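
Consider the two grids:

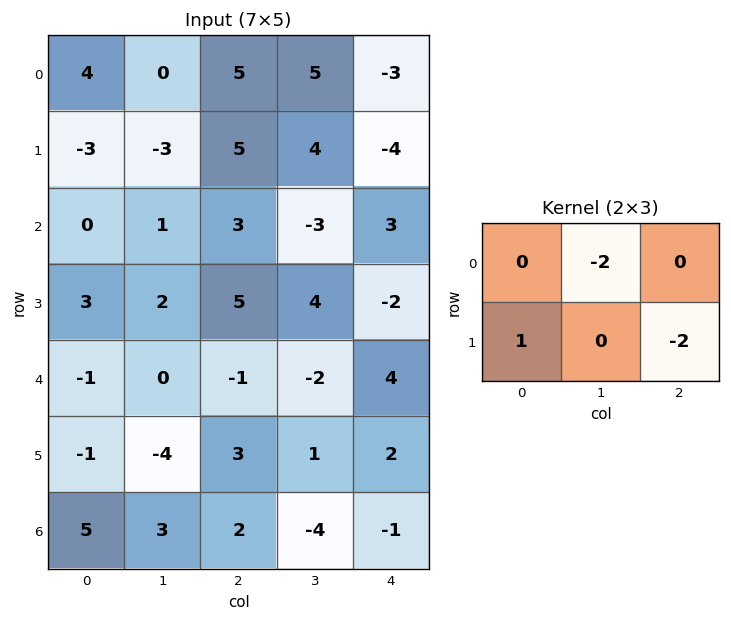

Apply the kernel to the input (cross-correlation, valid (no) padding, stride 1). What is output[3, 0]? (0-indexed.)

-3

The receptive field on the input at this output position is [3 2 5 / -1 0 -1]. Elementwise product with the kernel and sum: 2·-2 + -1·1 + -1·-2.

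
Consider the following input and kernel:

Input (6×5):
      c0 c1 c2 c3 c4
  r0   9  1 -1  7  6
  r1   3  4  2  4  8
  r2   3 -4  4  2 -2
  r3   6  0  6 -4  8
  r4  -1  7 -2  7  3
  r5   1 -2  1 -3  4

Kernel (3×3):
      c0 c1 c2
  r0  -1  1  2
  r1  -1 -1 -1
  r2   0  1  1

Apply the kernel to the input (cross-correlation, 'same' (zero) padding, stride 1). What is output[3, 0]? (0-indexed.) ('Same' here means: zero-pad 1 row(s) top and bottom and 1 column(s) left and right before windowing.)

The receptive field on the zero-padded input at this output position is [0 3 -4 / 0 6 0 / 0 -1 7]. Elementwise product with the kernel and sum: 0·-1 + 3·1 + -4·2 + 0·-1 + 6·-1 + 0·-1 + -1·1 + 7·1.

-5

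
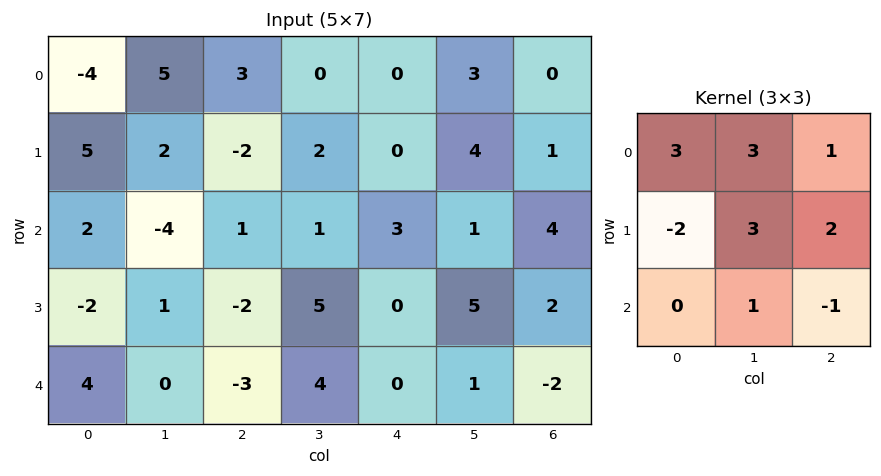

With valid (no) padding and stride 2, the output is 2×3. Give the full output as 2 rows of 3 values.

Output[0,0]: The receptive field on the input at this output position is [-4 5 3 / 5 2 -2 / 2 -4 1]. Elementwise product with the kernel and sum: -4·3 + 5·3 + 3·1 + 5·-2 + 2·3 + -2·2 + -4·1 + 1·-1.

-7 17 20
1 32 38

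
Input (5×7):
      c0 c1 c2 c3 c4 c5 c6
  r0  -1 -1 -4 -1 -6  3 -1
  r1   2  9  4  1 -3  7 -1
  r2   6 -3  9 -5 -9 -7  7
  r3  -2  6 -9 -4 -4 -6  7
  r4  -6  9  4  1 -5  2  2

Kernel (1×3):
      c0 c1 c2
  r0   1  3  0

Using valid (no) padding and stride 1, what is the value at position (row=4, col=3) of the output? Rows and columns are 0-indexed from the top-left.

-14

The receptive field on the input at this output position is [1 -5 2]. Elementwise product with the kernel and sum: 1·1 + -5·3.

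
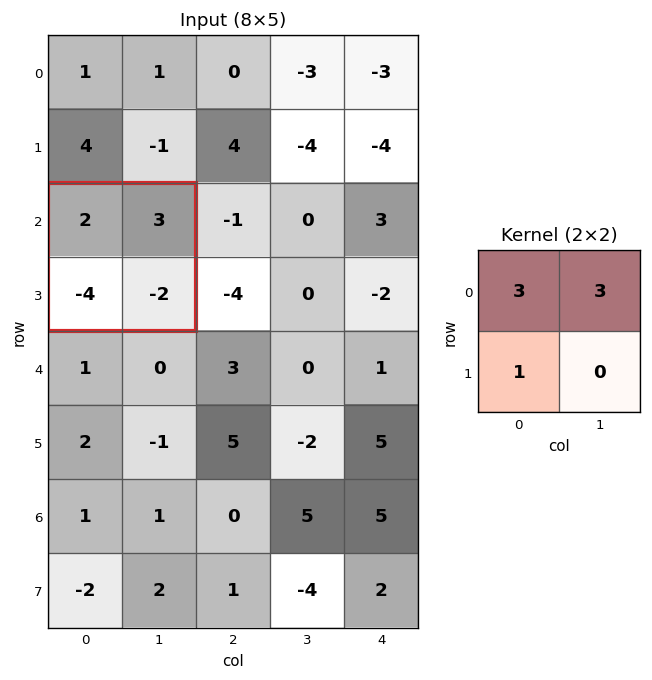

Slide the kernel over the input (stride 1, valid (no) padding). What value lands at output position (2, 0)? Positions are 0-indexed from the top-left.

The receptive field on the input at this output position is [2 3 / -4 -2]. Elementwise product with the kernel and sum: 2·3 + 3·3 + -4·1.

11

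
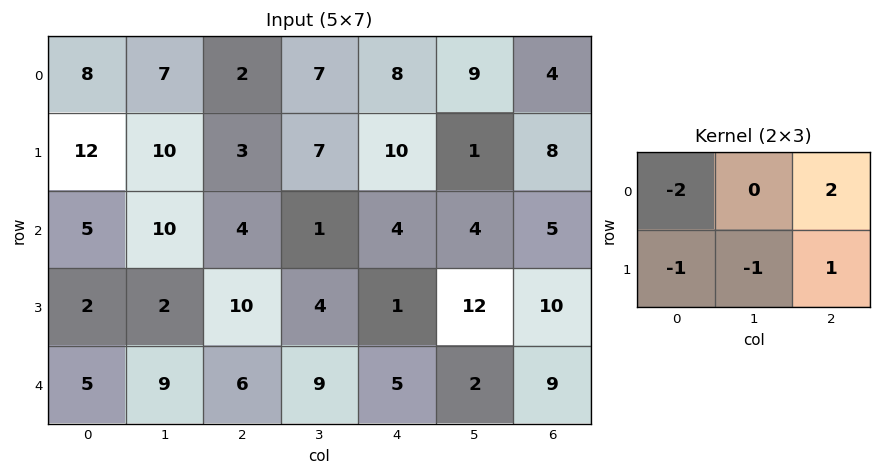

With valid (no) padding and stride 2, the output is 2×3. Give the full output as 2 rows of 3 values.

Output[0,0]: The receptive field on the input at this output position is [8 7 2 / 12 10 3]. Elementwise product with the kernel and sum: 8·-2 + 2·2 + 12·-1 + 10·-1 + 3·1.

-31 12 -11
4 -13 -1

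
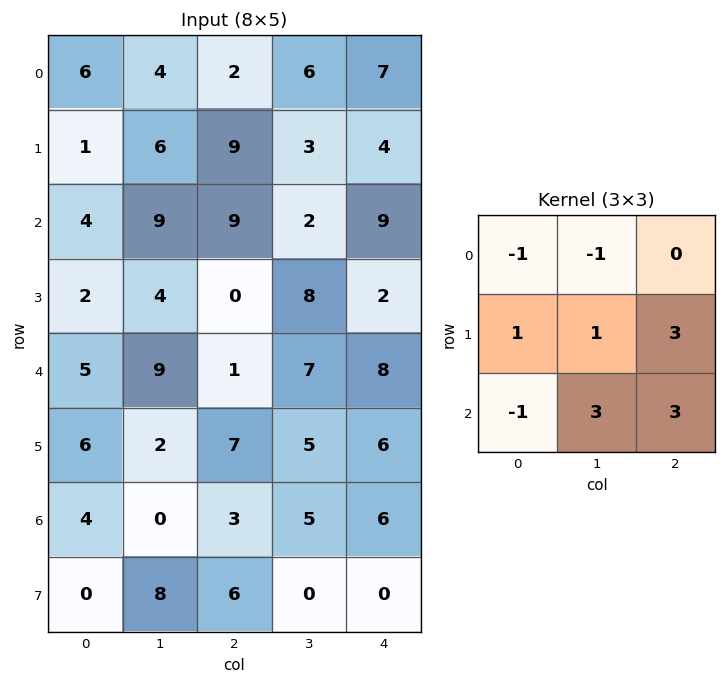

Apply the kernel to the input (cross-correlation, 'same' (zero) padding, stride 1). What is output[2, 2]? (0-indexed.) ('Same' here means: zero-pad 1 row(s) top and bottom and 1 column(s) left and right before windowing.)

The receptive field on the zero-padded input at this output position is [6 9 3 / 9 9 2 / 4 0 8]. Elementwise product with the kernel and sum: 6·-1 + 9·-1 + 9·1 + 9·1 + 2·3 + 4·-1 + 0·3 + 8·3.

29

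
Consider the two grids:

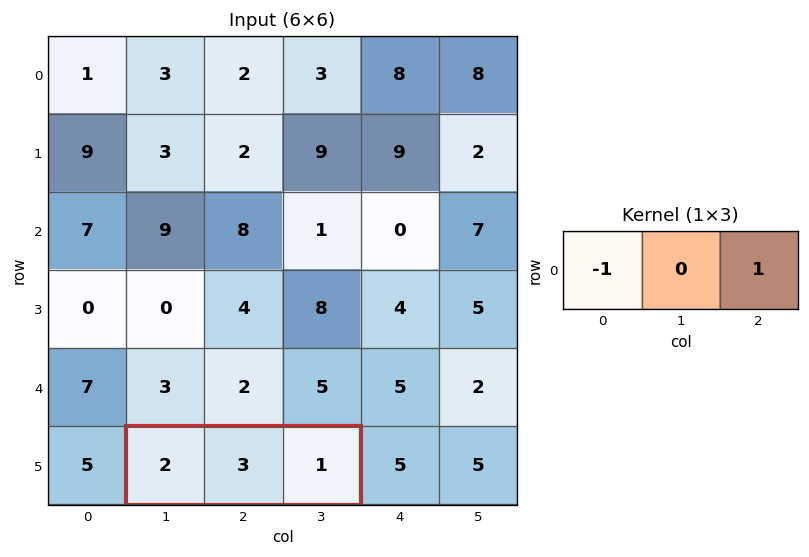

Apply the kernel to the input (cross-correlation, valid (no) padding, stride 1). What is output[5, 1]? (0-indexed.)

-1

The receptive field on the input at this output position is [2 3 1]. Elementwise product with the kernel and sum: 2·-1 + 1·1.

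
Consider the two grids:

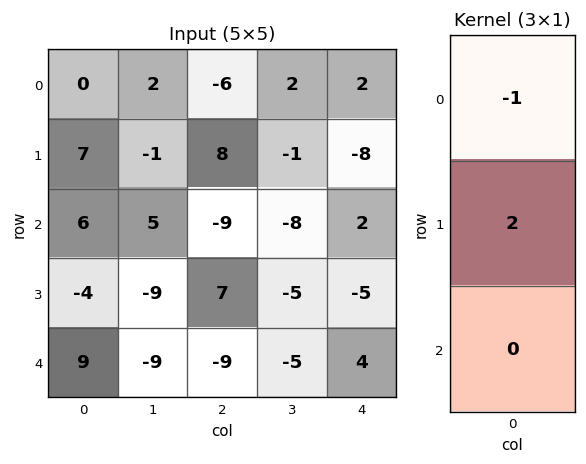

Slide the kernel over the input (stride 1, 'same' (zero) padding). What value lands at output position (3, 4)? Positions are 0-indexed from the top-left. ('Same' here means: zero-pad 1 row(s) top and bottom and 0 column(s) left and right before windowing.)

The receptive field on the zero-padded input at this output position is [2 / -5 / 4]. Elementwise product with the kernel and sum: 2·-1 + -5·2.

-12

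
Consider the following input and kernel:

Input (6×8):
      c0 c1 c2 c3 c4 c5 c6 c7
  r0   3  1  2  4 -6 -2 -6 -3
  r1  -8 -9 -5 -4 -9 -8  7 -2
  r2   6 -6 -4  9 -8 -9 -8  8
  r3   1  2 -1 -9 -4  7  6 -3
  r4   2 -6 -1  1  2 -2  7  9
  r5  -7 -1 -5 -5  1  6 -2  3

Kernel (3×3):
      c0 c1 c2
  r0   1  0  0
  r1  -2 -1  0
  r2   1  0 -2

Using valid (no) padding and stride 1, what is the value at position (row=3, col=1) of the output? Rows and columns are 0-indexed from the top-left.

24

The receptive field on the input at this output position is [2 -1 -9 / -6 -1 1 / -1 -5 -5]. Elementwise product with the kernel and sum: 2·1 + -6·-2 + -1·-1 + -1·1 + -5·-2.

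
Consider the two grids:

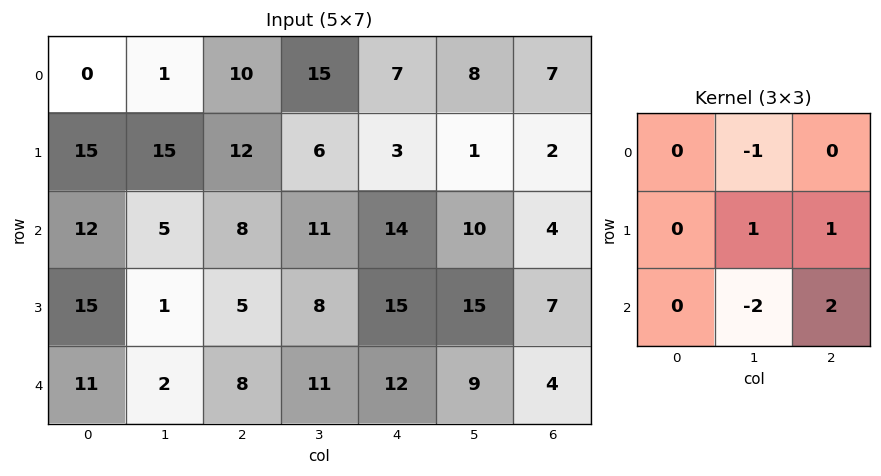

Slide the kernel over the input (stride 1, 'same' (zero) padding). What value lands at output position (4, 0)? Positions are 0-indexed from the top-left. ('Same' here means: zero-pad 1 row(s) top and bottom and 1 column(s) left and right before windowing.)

-2

The receptive field on the zero-padded input at this output position is [0 15 1 / 0 11 2 / 0 0 0]. Elementwise product with the kernel and sum: 15·-1 + 11·1 + 2·1 + 0·-2 + 0·2.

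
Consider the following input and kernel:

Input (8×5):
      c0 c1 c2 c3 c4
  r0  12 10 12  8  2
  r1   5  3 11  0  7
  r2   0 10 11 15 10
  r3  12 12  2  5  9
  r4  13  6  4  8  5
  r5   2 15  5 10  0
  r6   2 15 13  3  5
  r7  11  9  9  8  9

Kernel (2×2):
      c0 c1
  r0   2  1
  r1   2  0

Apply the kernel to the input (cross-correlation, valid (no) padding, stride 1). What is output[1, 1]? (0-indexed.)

37

The receptive field on the input at this output position is [3 11 / 10 11]. Elementwise product with the kernel and sum: 3·2 + 11·1 + 10·2.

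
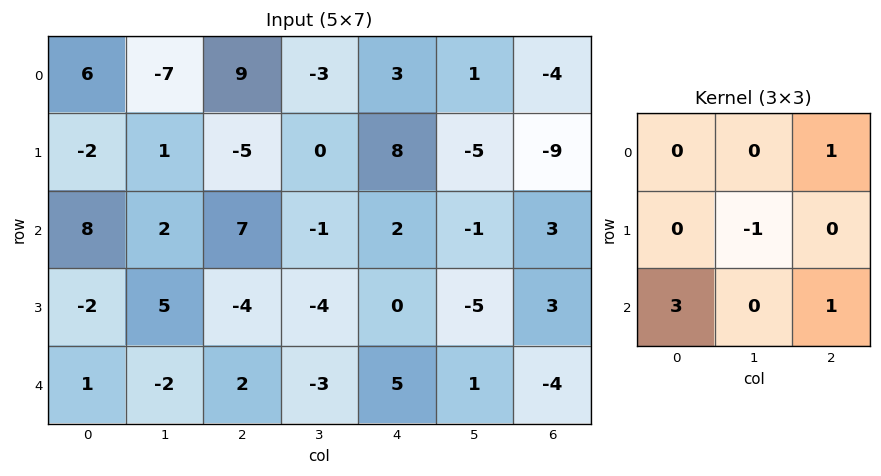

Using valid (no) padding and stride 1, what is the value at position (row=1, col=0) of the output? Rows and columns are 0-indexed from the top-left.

The receptive field on the input at this output position is [-2 1 -5 / 8 2 7 / -2 5 -4]. Elementwise product with the kernel and sum: -5·1 + 2·-1 + -2·3 + -4·1.

-17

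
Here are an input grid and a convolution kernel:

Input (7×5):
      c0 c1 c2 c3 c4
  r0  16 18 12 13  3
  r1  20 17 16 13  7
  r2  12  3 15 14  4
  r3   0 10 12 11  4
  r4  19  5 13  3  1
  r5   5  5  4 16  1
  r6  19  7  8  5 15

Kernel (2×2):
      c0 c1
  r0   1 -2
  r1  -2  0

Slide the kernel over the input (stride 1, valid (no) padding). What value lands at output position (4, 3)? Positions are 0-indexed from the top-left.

-31

The receptive field on the input at this output position is [3 1 / 16 1]. Elementwise product with the kernel and sum: 3·1 + 1·-2 + 16·-2.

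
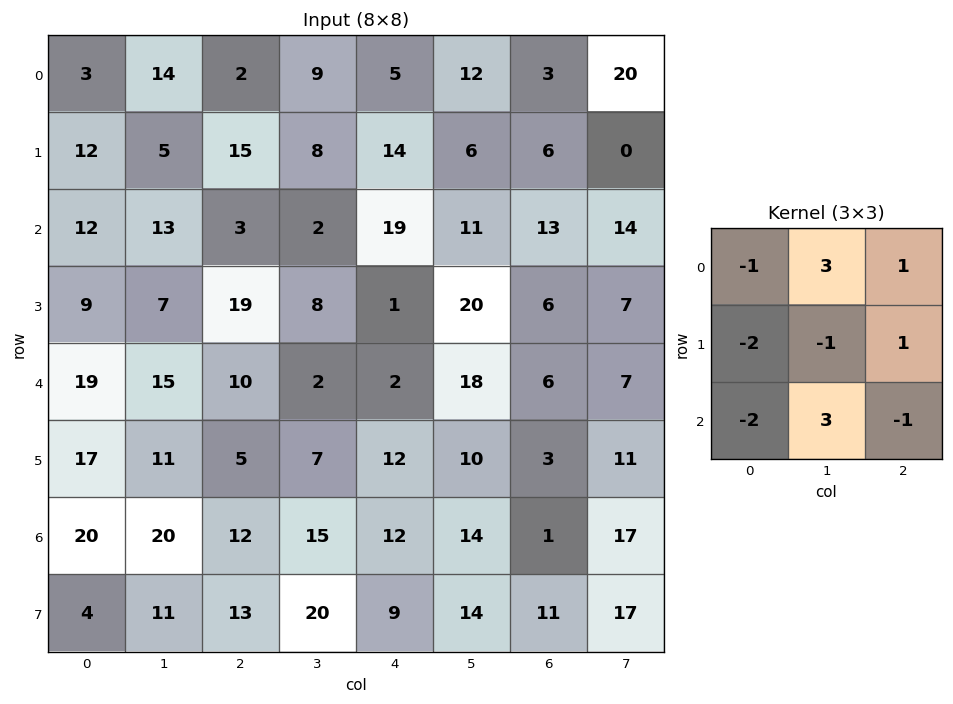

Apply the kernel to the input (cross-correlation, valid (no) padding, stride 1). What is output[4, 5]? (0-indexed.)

The receptive field on the input at this output position is [18 6 7 / 10 3 11 / 14 1 17]. Elementwise product with the kernel and sum: 18·-1 + 6·3 + 7·1 + 10·-2 + 3·-1 + 11·1 + 14·-2 + 1·3 + 17·-1.

-47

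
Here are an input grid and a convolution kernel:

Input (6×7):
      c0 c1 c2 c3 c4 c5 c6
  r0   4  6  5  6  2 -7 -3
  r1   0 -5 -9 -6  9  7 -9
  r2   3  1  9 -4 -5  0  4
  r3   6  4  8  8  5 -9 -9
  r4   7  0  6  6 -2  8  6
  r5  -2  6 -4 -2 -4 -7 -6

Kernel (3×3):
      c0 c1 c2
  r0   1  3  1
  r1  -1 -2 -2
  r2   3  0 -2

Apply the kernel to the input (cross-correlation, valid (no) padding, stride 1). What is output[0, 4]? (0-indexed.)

The receptive field on the input at this output position is [2 -7 -3 / 9 7 -9 / -5 0 4]. Elementwise product with the kernel and sum: 2·1 + -7·3 + -3·1 + 9·-1 + 7·-2 + -9·-2 + -5·3 + 4·-2.

-50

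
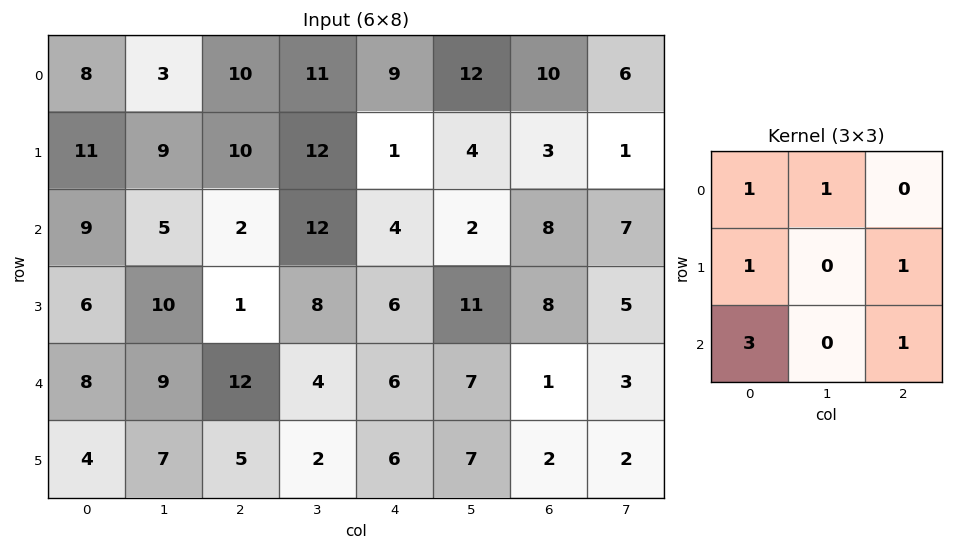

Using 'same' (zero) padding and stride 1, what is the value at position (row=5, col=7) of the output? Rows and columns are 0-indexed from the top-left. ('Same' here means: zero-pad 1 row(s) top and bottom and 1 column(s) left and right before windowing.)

6

The receptive field on the zero-padded input at this output position is [1 3 0 / 2 2 0 / 0 0 0]. Elementwise product with the kernel and sum: 1·1 + 3·1 + 2·1 + 0·1 + 0·3 + 0·1.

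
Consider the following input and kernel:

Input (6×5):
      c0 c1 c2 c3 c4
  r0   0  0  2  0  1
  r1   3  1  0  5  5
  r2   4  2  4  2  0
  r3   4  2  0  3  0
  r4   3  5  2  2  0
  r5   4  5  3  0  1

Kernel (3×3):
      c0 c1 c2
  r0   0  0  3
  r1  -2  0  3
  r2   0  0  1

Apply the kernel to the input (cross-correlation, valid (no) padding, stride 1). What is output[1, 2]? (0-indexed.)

7

The receptive field on the input at this output position is [0 5 5 / 4 2 0 / 0 3 0]. Elementwise product with the kernel and sum: 5·3 + 4·-2 + 0·3 + 0·1.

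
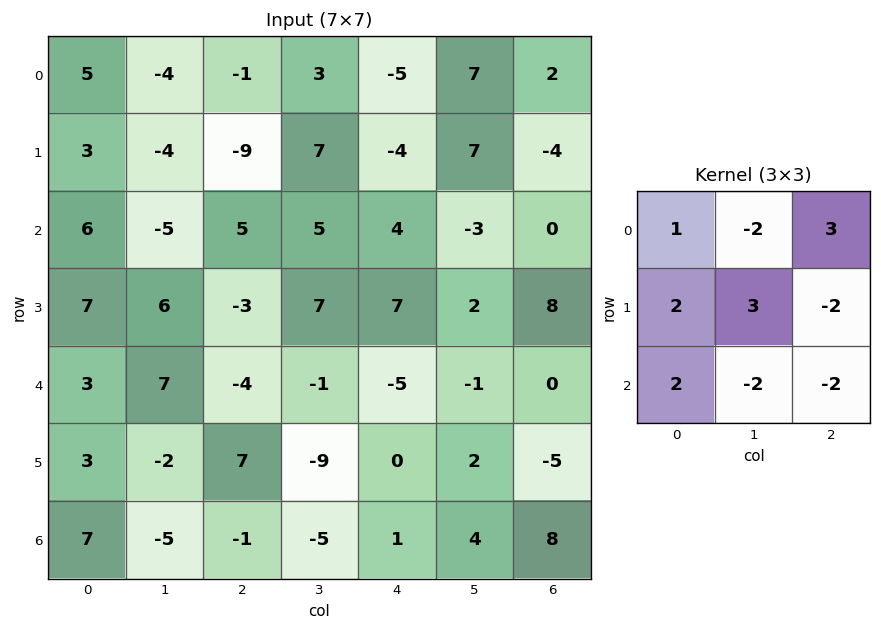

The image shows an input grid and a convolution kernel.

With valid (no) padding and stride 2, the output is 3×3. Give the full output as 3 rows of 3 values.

Output[0,0]: The receptive field on the input at this output position is [5 -4 -1 / 3 -4 -9 / 6 -5 5]. Elementwise product with the kernel and sum: 5·1 + -4·-2 + -1·3 + 3·2 + -4·3 + -9·-2 + 6·2 + -5·-2 + 5·-2.

34 -19 22
69 12 6
-11 -24 -9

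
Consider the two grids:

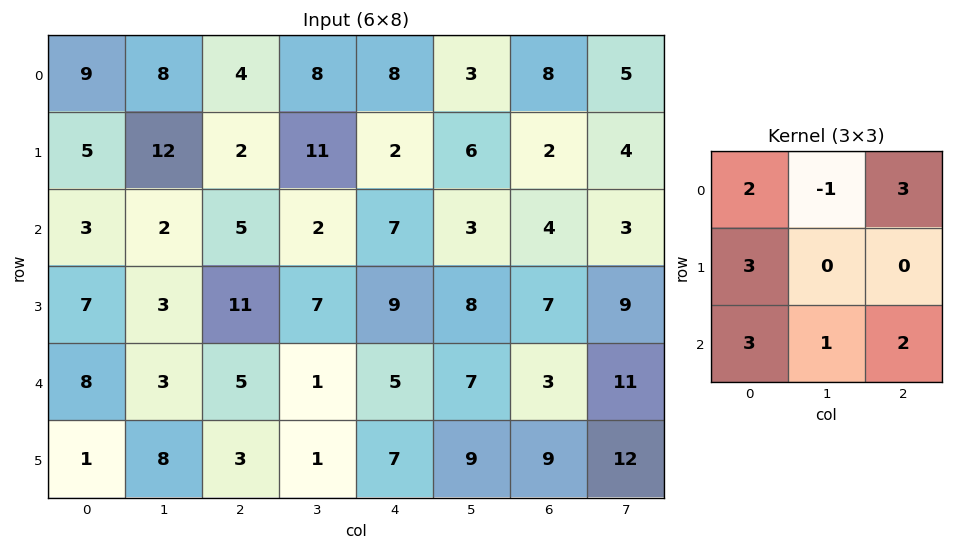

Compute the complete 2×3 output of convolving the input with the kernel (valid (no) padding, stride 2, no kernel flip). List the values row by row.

Output[0,0]: The receptive field on the input at this output position is [9 8 4 / 5 12 2 / 3 2 5]. Elementwise product with the kernel and sum: 9·2 + 8·-1 + 4·3 + 5·3 + 3·3 + 2·1 + 5·2.
Output[0,1]: The receptive field on the input at this output position is [4 8 8 / 2 11 2 / 5 2 7]. Elementwise product with the kernel and sum: 4·2 + 8·-1 + 8·3 + 2·3 + 5·3 + 2·1 + 7·2.

58 61 75
77 88 78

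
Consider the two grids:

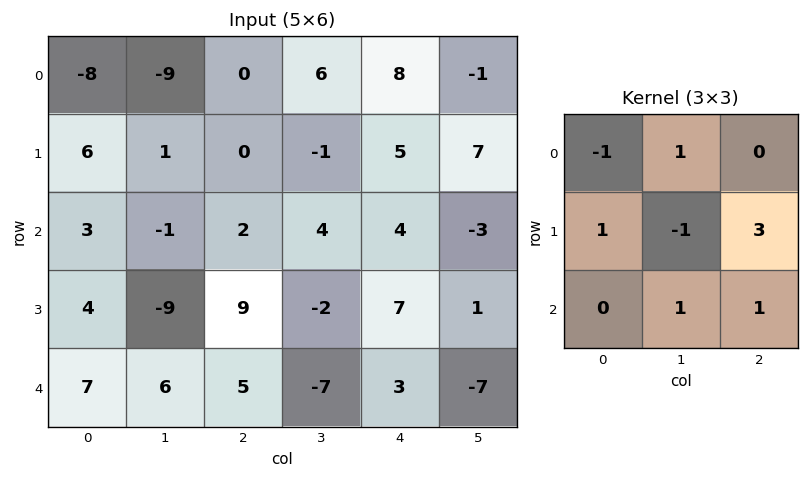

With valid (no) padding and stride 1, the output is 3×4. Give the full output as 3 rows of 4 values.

5 13 30 18
5 15 14 5
47 -23 30 -10

Output[0,0]: The receptive field on the input at this output position is [-8 -9 0 / 6 1 0 / 3 -1 2]. Elementwise product with the kernel and sum: -8·-1 + -9·1 + 6·1 + 1·-1 + 0·3 + -1·1 + 2·1.
Output[0,1]: The receptive field on the input at this output position is [-9 0 6 / 1 0 -1 / -1 2 4]. Elementwise product with the kernel and sum: -9·-1 + 0·1 + 1·1 + 0·-1 + -1·3 + 2·1 + 4·1.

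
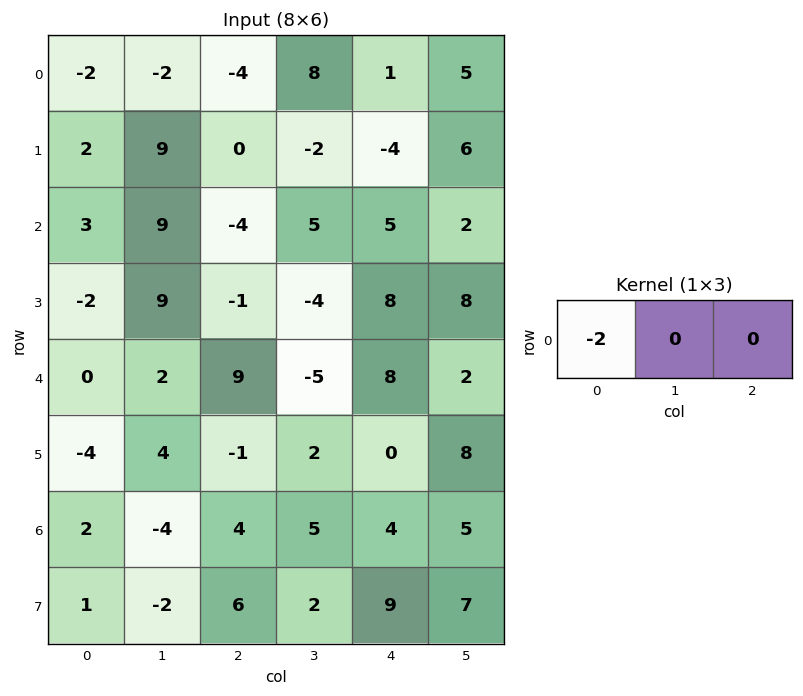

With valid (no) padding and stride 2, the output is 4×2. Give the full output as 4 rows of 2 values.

Output[0,0]: The receptive field on the input at this output position is [-2 -2 -4]. Elementwise product with the kernel and sum: -2·-2.
Output[0,1]: The receptive field on the input at this output position is [-4 8 1]. Elementwise product with the kernel and sum: -4·-2.

4 8
-6 8
0 -18
-4 -8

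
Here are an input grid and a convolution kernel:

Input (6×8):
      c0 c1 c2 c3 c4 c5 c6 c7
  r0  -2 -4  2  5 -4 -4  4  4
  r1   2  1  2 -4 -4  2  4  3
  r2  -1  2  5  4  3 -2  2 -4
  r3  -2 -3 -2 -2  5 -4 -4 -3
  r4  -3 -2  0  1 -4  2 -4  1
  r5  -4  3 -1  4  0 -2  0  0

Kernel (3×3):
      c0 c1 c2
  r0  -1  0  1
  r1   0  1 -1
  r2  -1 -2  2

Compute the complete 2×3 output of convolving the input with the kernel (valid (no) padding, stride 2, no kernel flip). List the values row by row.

10 -13 11
12 -19 -9

Output[0,0]: The receptive field on the input at this output position is [-2 -4 2 / 2 1 2 / -1 2 5]. Elementwise product with the kernel and sum: -2·-1 + 2·1 + 1·1 + 2·-1 + -1·-1 + 2·-2 + 5·2.
Output[0,1]: The receptive field on the input at this output position is [2 5 -4 / 2 -4 -4 / 5 4 3]. Elementwise product with the kernel and sum: 2·-1 + -4·1 + -4·1 + -4·-1 + 5·-1 + 4·-2 + 3·2.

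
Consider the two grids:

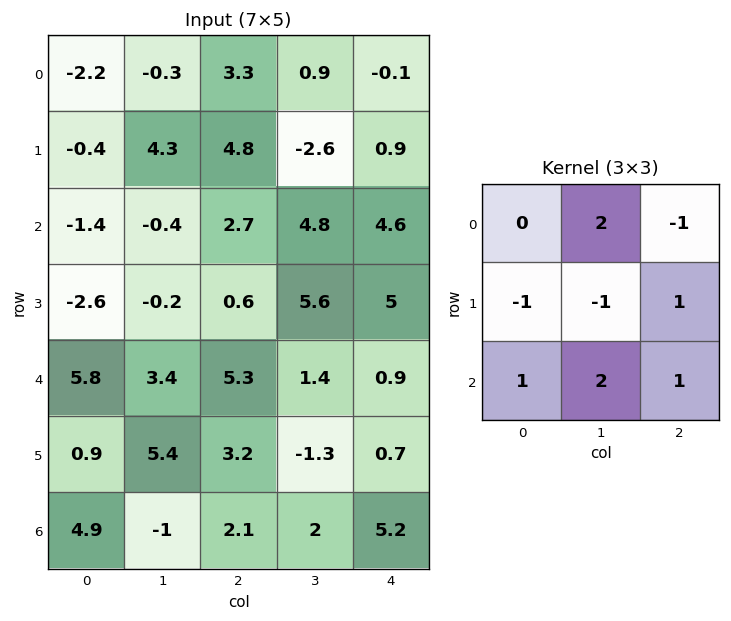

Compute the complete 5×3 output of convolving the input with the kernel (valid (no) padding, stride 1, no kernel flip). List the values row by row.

-2.5 3.8 17.5
5.9 21.3 7.8
17.8 21.2 12.8
10 -1.2 1.7
3.4 4.5 12

Output[0,0]: The receptive field on the input at this output position is [-2.2 -0.3 3.3 / -0.4 4.3 4.8 / -1.4 -0.4 2.7]. Elementwise product with the kernel and sum: -0.3·2 + 3.3·-1 + -0.4·-1 + 4.3·-1 + 4.8·1 + -1.4·1 + -0.4·2 + 2.7·1.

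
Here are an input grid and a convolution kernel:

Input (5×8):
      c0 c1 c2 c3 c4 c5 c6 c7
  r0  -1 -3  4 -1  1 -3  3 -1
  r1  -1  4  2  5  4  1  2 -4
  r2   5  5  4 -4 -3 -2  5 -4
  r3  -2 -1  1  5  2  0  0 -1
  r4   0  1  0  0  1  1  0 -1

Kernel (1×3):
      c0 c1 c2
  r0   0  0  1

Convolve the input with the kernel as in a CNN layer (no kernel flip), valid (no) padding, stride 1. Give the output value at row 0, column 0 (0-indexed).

4

The receptive field on the input at this output position is [-1 -3 4]. Elementwise product with the kernel and sum: 4·1.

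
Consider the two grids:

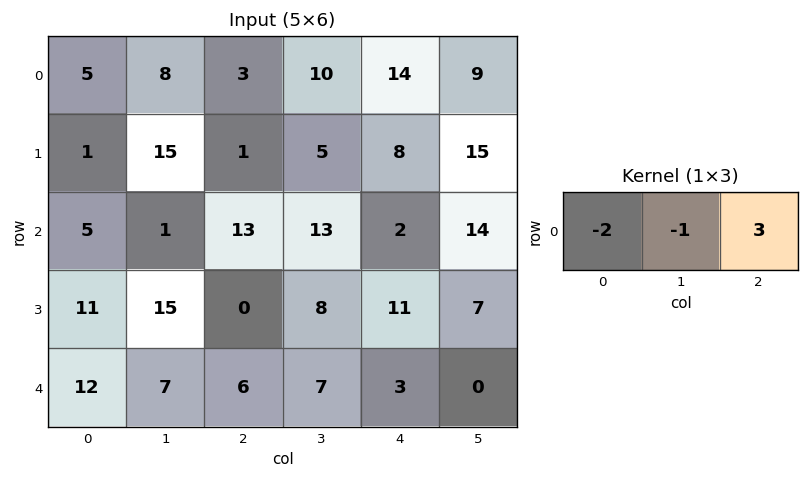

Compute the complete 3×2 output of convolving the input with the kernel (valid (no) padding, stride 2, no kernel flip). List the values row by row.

-9 26
28 -33
-13 -10

Output[0,0]: The receptive field on the input at this output position is [5 8 3]. Elementwise product with the kernel and sum: 5·-2 + 8·-1 + 3·3.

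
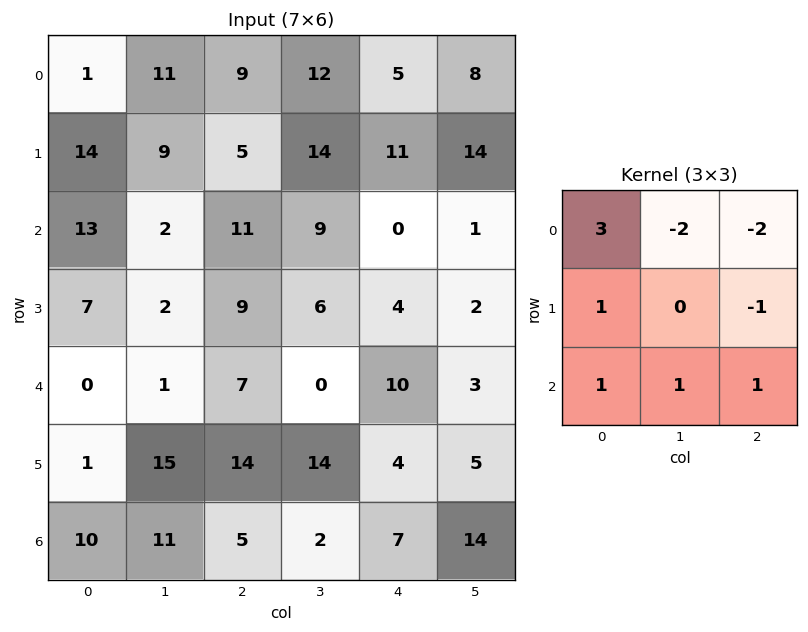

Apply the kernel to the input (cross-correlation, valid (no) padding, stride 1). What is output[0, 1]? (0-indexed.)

8

The receptive field on the input at this output position is [11 9 12 / 9 5 14 / 2 11 9]. Elementwise product with the kernel and sum: 11·3 + 9·-2 + 12·-2 + 9·1 + 14·-1 + 2·1 + 11·1 + 9·1.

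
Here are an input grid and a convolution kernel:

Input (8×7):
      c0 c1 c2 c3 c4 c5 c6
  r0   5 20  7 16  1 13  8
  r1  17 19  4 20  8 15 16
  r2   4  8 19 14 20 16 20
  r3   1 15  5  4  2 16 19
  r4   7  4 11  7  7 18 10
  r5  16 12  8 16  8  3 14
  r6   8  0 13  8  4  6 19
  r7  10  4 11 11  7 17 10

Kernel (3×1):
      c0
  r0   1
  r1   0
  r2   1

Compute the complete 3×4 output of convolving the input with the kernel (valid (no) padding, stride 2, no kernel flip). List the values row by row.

Output[0,0]: The receptive field on the input at this output position is [5 / 17 / 4]. Elementwise product with the kernel and sum: 5·1 + 4·1.

9 26 21 28
11 30 27 30
15 24 11 29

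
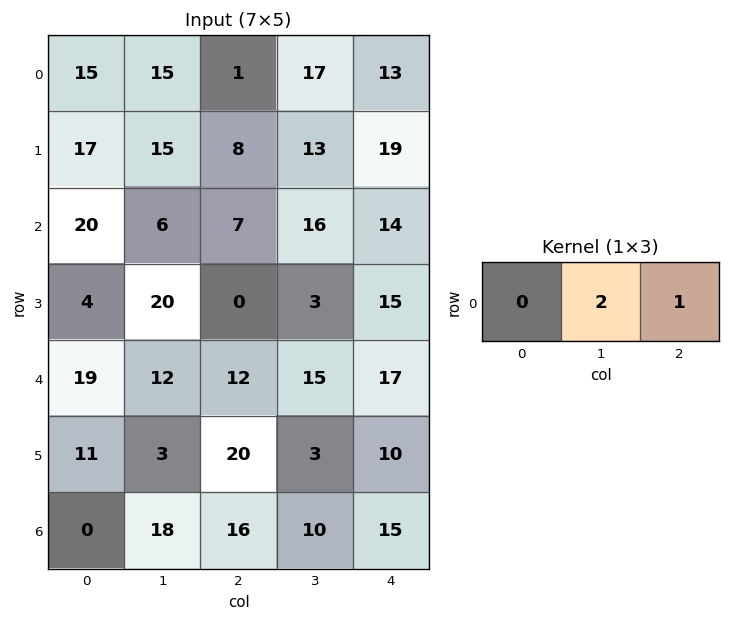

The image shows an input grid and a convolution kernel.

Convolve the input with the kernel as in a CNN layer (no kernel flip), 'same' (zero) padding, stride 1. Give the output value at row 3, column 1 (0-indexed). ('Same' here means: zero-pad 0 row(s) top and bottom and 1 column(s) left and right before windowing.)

40

The receptive field on the zero-padded input at this output position is [4 20 0]. Elementwise product with the kernel and sum: 20·2 + 0·1.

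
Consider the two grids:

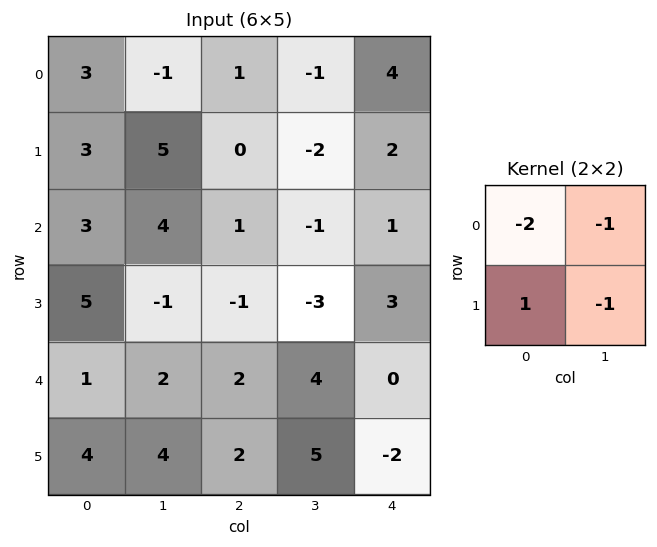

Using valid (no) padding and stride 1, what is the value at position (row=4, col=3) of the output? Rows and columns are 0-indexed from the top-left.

The receptive field on the input at this output position is [4 0 / 5 -2]. Elementwise product with the kernel and sum: 4·-2 + 0·-1 + 5·1 + -2·-1.

-1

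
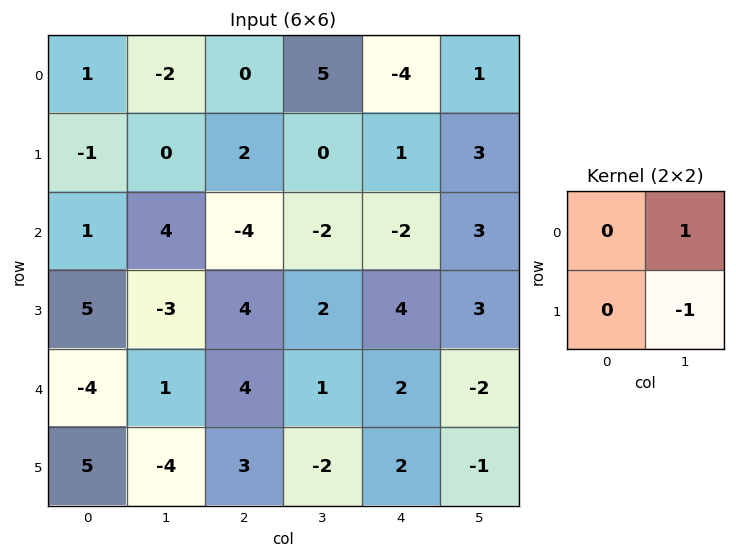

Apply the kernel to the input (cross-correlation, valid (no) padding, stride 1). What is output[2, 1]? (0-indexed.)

The receptive field on the input at this output position is [4 -4 / -3 4]. Elementwise product with the kernel and sum: -4·1 + 4·-1.

-8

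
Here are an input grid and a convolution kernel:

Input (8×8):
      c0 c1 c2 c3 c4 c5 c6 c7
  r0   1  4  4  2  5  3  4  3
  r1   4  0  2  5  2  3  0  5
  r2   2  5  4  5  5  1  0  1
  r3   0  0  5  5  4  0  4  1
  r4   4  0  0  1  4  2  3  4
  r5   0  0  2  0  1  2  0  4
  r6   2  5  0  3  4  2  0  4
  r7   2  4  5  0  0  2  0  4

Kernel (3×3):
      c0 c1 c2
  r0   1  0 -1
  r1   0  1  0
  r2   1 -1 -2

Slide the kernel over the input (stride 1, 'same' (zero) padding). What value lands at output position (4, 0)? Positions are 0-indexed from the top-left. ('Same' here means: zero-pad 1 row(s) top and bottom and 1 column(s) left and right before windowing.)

4

The receptive field on the zero-padded input at this output position is [0 0 0 / 0 4 0 / 0 0 0]. Elementwise product with the kernel and sum: 0·1 + 0·-1 + 4·1 + 0·1 + 0·-1 + 0·-2.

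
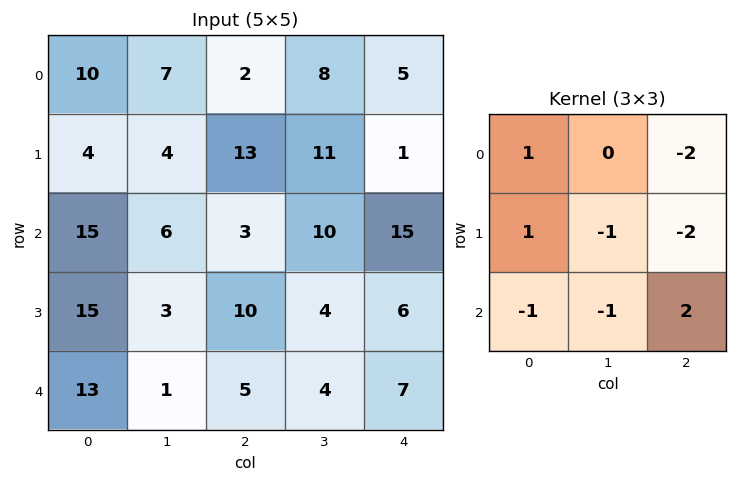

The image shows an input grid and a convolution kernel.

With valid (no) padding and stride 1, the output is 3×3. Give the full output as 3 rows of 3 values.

Output[0,0]: The receptive field on the input at this output position is [10 7 2 / 4 4 13 / 15 6 3]. Elementwise product with the kernel and sum: 10·1 + 2·-2 + 4·1 + 4·-1 + 13·-2 + 15·-1 + 6·-1 + 3·2.

-35 -29 9
-17 -40 -28
-3 -27 -28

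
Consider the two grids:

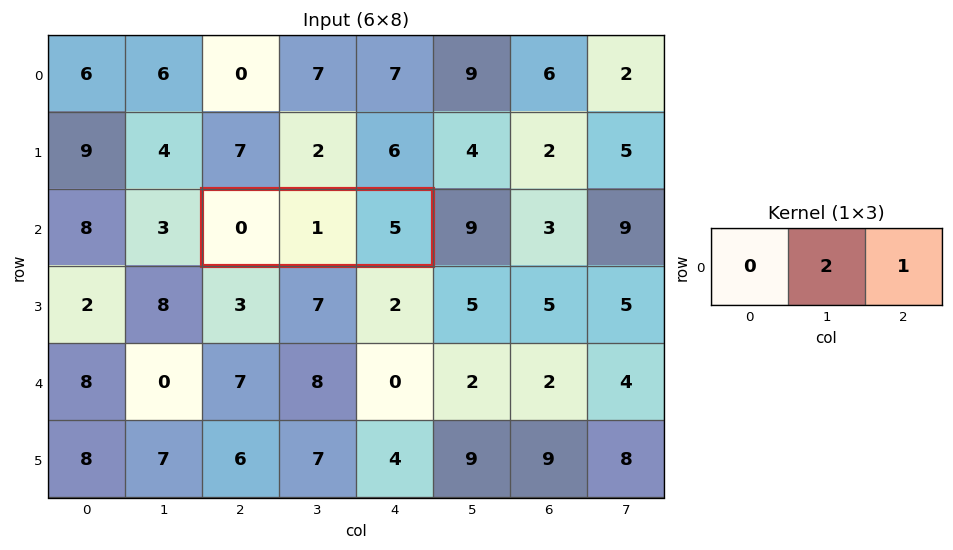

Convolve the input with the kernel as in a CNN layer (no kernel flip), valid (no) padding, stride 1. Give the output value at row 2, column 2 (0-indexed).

The receptive field on the input at this output position is [0 1 5]. Elementwise product with the kernel and sum: 1·2 + 5·1.

7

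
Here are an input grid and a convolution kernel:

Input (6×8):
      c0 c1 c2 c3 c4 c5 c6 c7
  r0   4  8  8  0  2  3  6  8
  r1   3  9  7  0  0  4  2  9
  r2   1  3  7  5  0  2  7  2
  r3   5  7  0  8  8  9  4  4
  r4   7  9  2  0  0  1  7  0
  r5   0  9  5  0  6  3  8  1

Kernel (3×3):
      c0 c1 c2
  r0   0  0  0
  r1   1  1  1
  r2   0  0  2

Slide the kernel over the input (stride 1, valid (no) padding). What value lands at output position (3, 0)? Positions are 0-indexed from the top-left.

28

The receptive field on the input at this output position is [5 7 0 / 7 9 2 / 0 9 5]. Elementwise product with the kernel and sum: 7·1 + 9·1 + 2·1 + 5·2.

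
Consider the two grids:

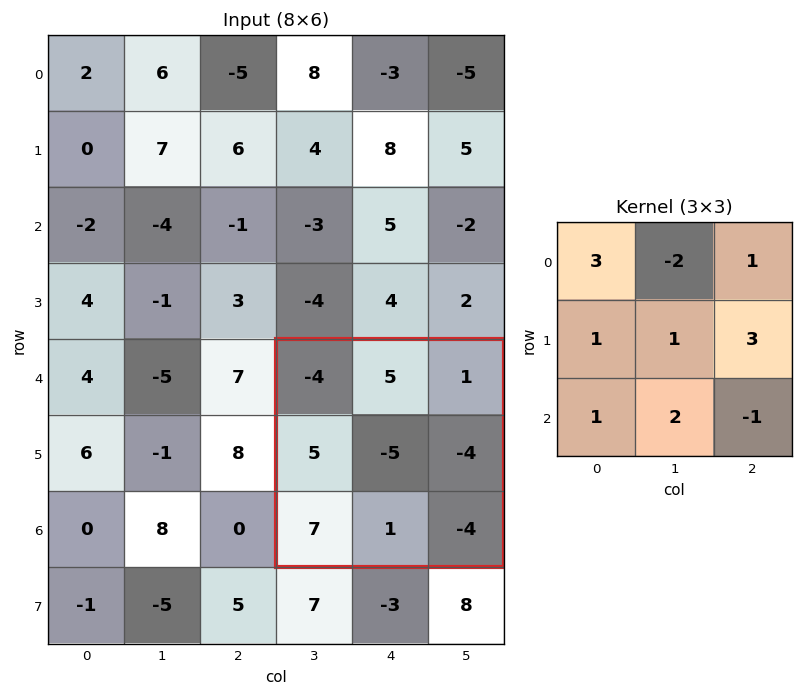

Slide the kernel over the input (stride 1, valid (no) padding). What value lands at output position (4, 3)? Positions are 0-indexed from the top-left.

The receptive field on the input at this output position is [-4 5 1 / 5 -5 -4 / 7 1 -4]. Elementwise product with the kernel and sum: -4·3 + 5·-2 + 1·1 + 5·1 + -5·1 + -4·3 + 7·1 + 1·2 + -4·-1.

-20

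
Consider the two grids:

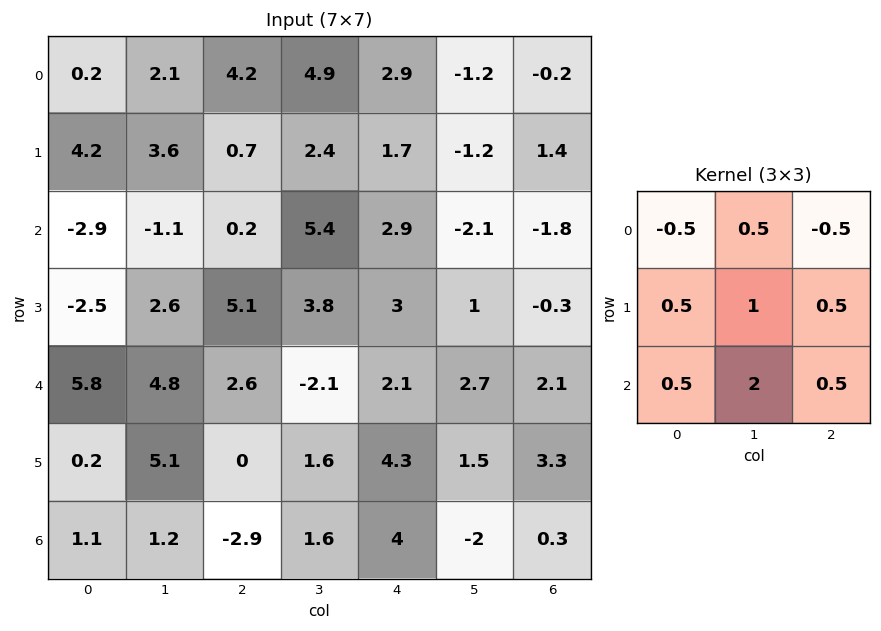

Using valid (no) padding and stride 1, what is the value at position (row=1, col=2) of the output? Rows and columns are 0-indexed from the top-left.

18.6

The receptive field on the input at this output position is [0.7 2.4 1.7 / 0.2 5.4 2.9 / 5.1 3.8 3]. Elementwise product with the kernel and sum: 0.7·-0.5 + 2.4·0.5 + 1.7·-0.5 + 0.2·0.5 + 5.4·1 + 2.9·0.5 + 5.1·0.5 + 3.8·2 + 3·0.5.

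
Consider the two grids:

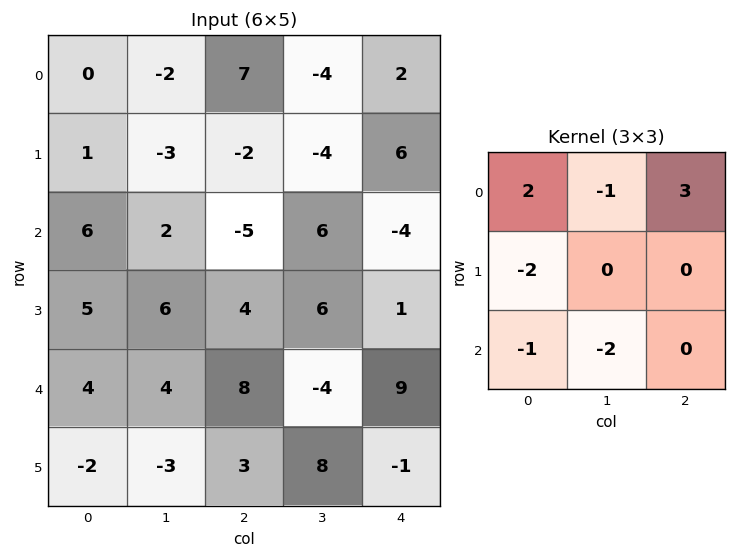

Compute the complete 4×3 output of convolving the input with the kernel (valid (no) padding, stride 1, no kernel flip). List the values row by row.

11 -9 21
-30 -34 12
-27 -5 -36
16 15 -30

Output[0,0]: The receptive field on the input at this output position is [0 -2 7 / 1 -3 -2 / 6 2 -5]. Elementwise product with the kernel and sum: 0·2 + -2·-1 + 7·3 + 1·-2 + 6·-1 + 2·-2.
Output[0,1]: The receptive field on the input at this output position is [-2 7 -4 / -3 -2 -4 / 2 -5 6]. Elementwise product with the kernel and sum: -2·2 + 7·-1 + -4·3 + -3·-2 + 2·-1 + -5·-2.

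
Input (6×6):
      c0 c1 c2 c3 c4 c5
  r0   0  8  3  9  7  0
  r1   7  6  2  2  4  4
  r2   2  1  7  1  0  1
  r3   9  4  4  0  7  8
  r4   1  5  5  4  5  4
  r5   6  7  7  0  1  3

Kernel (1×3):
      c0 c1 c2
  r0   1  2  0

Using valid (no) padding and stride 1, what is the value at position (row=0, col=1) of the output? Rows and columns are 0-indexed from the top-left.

The receptive field on the input at this output position is [8 3 9]. Elementwise product with the kernel and sum: 8·1 + 3·2.

14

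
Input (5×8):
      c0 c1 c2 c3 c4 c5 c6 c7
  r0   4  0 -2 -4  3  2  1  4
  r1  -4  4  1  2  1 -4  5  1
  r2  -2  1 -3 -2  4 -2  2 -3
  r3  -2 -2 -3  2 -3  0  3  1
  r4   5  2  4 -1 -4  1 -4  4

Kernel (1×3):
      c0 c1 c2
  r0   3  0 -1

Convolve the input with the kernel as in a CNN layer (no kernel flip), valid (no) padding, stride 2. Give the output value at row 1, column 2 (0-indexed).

10

The receptive field on the input at this output position is [4 -2 2]. Elementwise product with the kernel and sum: 4·3 + 2·-1.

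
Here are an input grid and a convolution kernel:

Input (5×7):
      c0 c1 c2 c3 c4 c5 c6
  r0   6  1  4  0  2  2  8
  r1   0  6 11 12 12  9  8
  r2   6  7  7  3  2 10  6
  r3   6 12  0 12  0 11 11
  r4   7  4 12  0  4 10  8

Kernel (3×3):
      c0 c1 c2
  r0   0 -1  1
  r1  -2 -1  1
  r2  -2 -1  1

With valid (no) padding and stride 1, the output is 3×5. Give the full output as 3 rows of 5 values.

-4 -33 -35 -25 -27
-31 -29 -27 -14 -9
-30 -36 -33 1 -14

Output[0,0]: The receptive field on the input at this output position is [6 1 4 / 0 6 11 / 6 7 7]. Elementwise product with the kernel and sum: 1·-1 + 4·1 + 0·-2 + 6·-1 + 11·1 + 6·-2 + 7·-1 + 7·1.
Output[0,1]: The receptive field on the input at this output position is [1 4 0 / 6 11 12 / 7 7 3]. Elementwise product with the kernel and sum: 4·-1 + 0·1 + 6·-2 + 11·-1 + 12·1 + 7·-2 + 7·-1 + 3·1.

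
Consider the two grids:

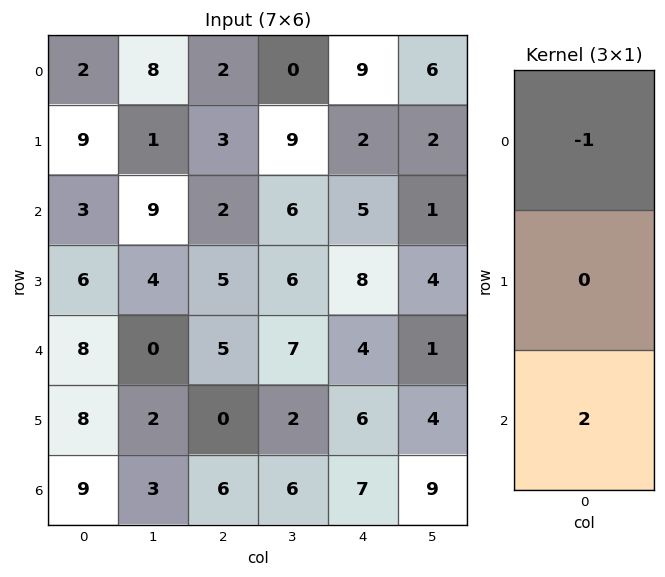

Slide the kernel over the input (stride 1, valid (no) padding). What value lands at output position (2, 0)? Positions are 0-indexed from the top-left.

The receptive field on the input at this output position is [3 / 6 / 8]. Elementwise product with the kernel and sum: 3·-1 + 8·2.

13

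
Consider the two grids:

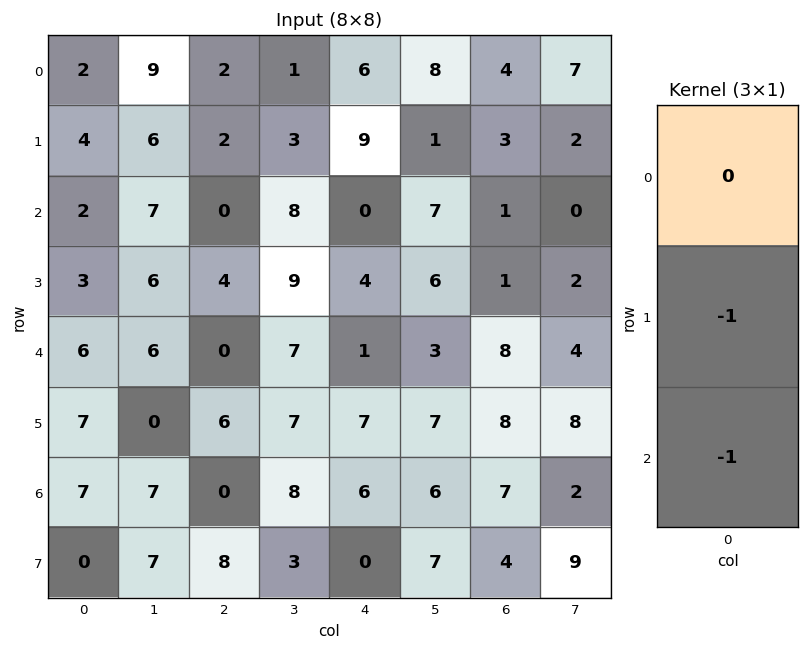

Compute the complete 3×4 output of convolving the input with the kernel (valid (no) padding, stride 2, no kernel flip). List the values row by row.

Output[0,0]: The receptive field on the input at this output position is [2 / 4 / 2]. Elementwise product with the kernel and sum: 4·-1 + 2·-1.

-6 -2 -9 -4
-9 -4 -5 -9
-14 -6 -13 -15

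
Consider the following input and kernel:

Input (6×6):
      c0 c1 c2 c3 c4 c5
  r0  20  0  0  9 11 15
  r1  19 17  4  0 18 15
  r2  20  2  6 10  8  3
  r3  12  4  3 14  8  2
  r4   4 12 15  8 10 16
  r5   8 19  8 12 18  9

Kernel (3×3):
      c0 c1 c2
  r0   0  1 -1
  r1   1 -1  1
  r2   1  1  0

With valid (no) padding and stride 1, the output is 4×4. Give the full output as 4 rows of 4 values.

Output[0,0]: The receptive field on the input at this output position is [20 0 0 / 19 17 4 / 20 2 6]. Elementwise product with the kernel and sum: 0·1 + 0·-1 + 19·1 + 17·-1 + 4·1 + 20·1 + 2·1.

28 12 36 11
53 17 3 30
23 38 22 31
35 21 43 50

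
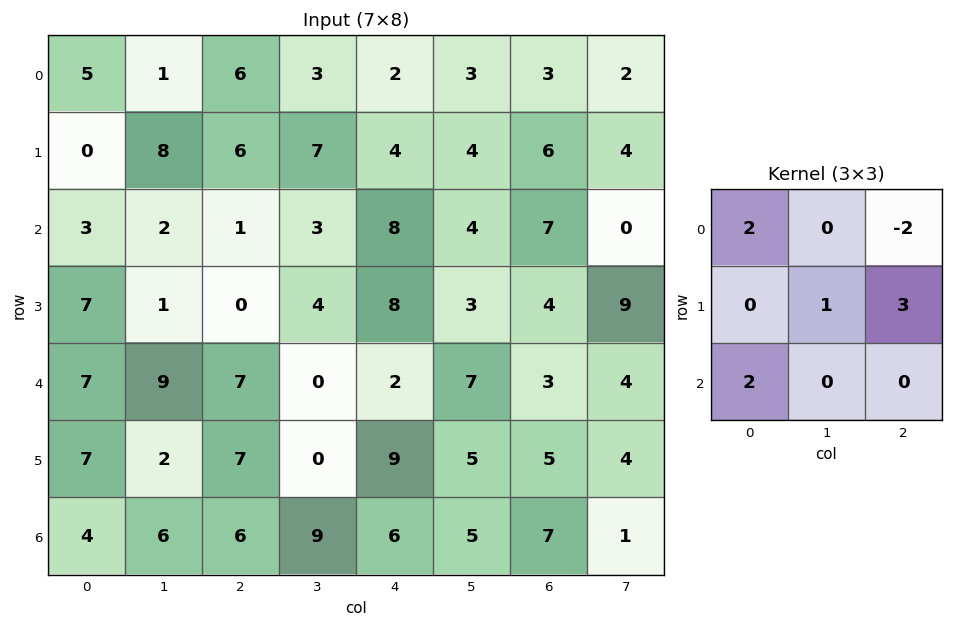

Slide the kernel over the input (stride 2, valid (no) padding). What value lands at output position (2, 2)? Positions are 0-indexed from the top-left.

30

The receptive field on the input at this output position is [2 7 3 / 9 5 5 / 6 5 7]. Elementwise product with the kernel and sum: 2·2 + 3·-2 + 5·1 + 5·3 + 6·2.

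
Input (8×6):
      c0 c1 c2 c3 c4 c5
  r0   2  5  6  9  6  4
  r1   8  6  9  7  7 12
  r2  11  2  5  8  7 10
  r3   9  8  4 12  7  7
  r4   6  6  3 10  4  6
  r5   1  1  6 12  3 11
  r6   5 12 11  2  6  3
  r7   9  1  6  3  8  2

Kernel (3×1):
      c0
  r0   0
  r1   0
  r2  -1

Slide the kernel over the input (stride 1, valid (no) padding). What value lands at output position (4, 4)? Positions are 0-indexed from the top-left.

The receptive field on the input at this output position is [4 / 3 / 6]. Elementwise product with the kernel and sum: 6·-1.

-6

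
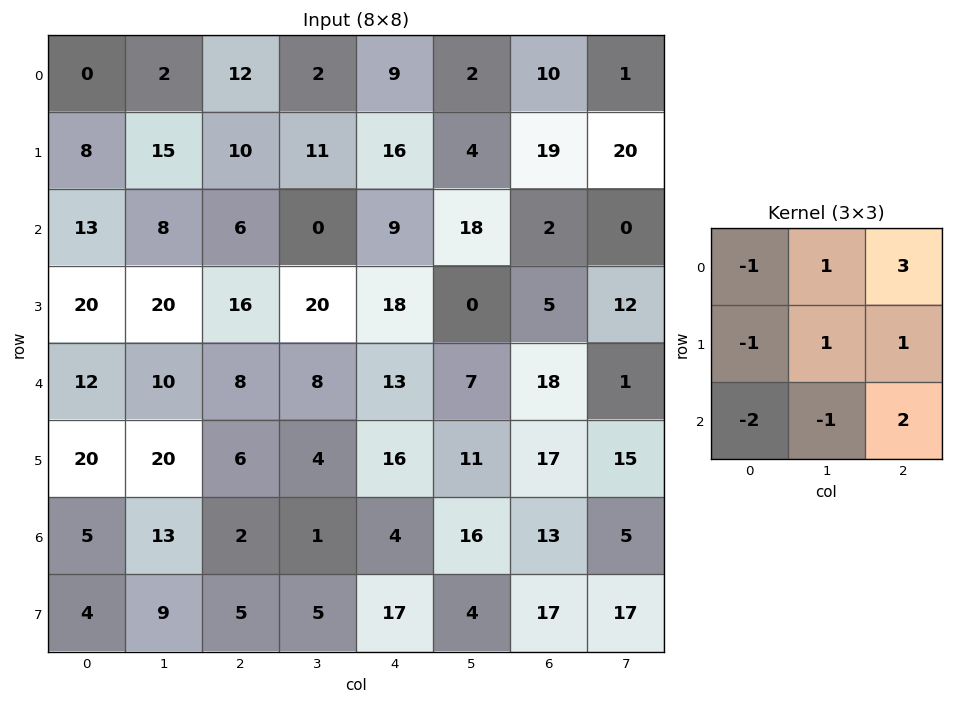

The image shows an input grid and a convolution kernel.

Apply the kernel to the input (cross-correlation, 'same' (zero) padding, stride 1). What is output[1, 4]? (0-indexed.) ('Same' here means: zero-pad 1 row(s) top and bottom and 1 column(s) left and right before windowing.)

49

The receptive field on the zero-padded input at this output position is [2 9 2 / 11 16 4 / 0 9 18]. Elementwise product with the kernel and sum: 2·-1 + 9·1 + 2·3 + 11·-1 + 16·1 + 4·1 + 0·-2 + 9·-1 + 18·2.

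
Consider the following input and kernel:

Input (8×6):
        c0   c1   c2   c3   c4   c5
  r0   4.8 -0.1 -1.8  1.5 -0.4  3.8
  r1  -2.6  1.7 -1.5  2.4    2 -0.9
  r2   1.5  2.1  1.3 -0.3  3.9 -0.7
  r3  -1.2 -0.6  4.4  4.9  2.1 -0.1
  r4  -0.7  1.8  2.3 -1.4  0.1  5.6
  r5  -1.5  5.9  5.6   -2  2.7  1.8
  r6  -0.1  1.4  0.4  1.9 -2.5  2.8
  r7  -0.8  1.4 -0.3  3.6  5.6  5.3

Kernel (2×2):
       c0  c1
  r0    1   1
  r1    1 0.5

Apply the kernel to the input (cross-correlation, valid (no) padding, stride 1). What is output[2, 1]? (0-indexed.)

The receptive field on the input at this output position is [2.1 1.3 / -0.6 4.4]. Elementwise product with the kernel and sum: 2.1·1 + 1.3·1 + -0.6·1 + 4.4·0.5.

5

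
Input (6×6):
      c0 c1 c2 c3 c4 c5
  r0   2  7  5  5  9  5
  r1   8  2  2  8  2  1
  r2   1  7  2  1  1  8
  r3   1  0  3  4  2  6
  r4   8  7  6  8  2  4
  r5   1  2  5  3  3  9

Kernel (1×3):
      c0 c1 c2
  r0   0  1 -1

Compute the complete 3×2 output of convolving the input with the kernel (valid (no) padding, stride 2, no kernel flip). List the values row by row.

Output[0,0]: The receptive field on the input at this output position is [2 7 5]. Elementwise product with the kernel and sum: 7·1 + 5·-1.
Output[0,1]: The receptive field on the input at this output position is [5 5 9]. Elementwise product with the kernel and sum: 5·1 + 9·-1.

2 -4
5 0
1 6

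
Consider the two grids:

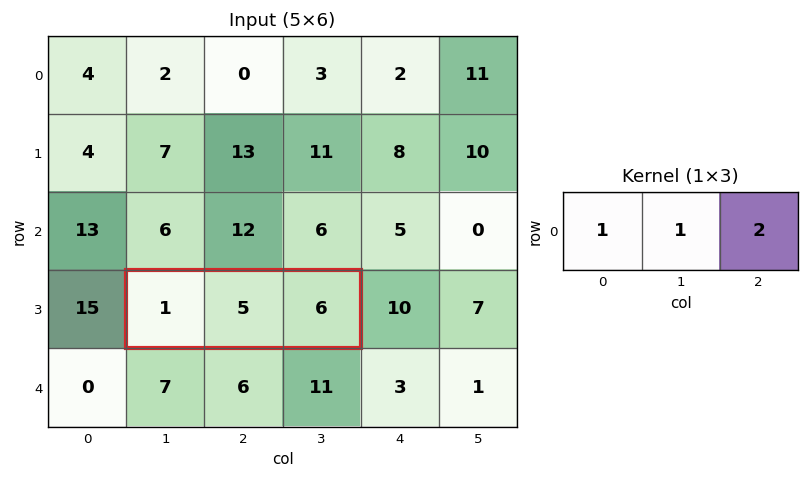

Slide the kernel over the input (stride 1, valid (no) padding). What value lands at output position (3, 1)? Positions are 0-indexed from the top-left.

The receptive field on the input at this output position is [1 5 6]. Elementwise product with the kernel and sum: 1·1 + 5·1 + 6·2.

18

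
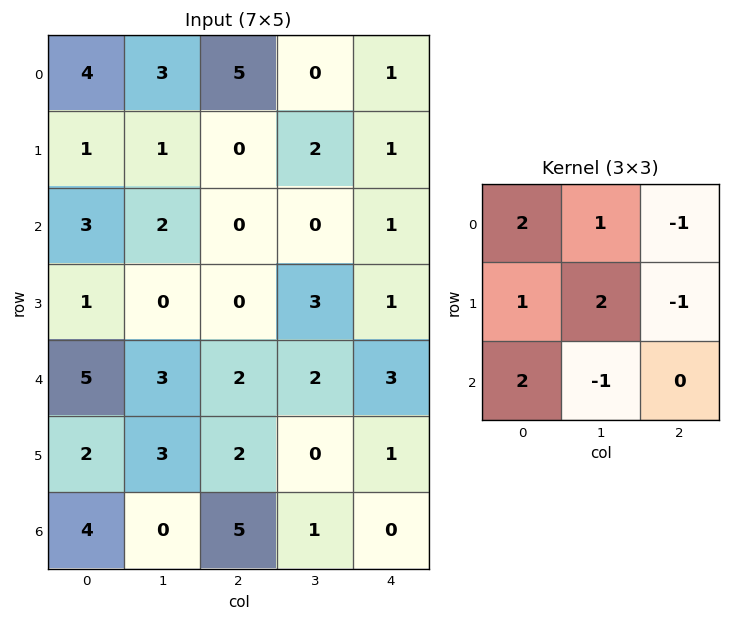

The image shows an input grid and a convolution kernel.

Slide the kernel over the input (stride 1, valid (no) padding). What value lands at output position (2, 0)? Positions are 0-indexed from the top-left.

The receptive field on the input at this output position is [3 2 0 / 1 0 0 / 5 3 2]. Elementwise product with the kernel and sum: 3·2 + 2·1 + 0·-1 + 1·1 + 0·2 + 0·-1 + 5·2 + 3·-1.

16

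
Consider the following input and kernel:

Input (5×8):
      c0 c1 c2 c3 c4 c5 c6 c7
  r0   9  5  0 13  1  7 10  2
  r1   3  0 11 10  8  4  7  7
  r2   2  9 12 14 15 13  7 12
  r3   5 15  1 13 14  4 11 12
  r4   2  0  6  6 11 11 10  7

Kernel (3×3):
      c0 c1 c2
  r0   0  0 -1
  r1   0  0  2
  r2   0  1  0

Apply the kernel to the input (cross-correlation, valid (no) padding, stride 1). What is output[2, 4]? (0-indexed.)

26

The receptive field on the input at this output position is [15 13 7 / 14 4 11 / 11 11 10]. Elementwise product with the kernel and sum: 7·-1 + 11·2 + 11·1.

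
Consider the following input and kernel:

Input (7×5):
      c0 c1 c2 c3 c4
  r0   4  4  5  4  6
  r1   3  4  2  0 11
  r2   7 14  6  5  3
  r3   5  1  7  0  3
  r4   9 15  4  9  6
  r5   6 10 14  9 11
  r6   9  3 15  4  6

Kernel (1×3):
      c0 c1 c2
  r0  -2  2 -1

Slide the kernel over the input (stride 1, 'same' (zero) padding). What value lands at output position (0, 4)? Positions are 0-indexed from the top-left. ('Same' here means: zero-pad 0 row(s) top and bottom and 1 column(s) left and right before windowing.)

The receptive field on the zero-padded input at this output position is [4 6 0]. Elementwise product with the kernel and sum: 4·-2 + 6·2 + 0·-1.

4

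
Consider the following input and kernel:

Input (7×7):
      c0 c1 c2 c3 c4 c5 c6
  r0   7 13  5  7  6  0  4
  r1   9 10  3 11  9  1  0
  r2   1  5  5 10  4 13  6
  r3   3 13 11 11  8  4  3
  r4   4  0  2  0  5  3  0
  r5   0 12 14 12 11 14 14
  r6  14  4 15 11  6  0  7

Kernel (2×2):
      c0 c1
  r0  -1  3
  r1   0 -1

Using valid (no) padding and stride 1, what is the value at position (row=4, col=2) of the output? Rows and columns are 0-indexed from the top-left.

The receptive field on the input at this output position is [2 0 / 14 12]. Elementwise product with the kernel and sum: 2·-1 + 0·3 + 12·-1.

-14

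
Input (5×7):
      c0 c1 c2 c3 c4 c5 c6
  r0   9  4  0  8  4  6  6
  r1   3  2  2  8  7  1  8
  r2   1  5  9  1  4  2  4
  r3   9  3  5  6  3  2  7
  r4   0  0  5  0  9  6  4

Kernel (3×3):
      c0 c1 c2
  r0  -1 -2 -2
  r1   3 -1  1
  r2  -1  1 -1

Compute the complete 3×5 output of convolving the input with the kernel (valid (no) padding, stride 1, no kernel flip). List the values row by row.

Output[0,0]: The receptive field on the input at this output position is [9 4 0 / 3 2 2 / 1 5 9]. Elementwise product with the kernel and sum: 9·-1 + 4·-2 + 0·-2 + 3·3 + 2·-1 + 2·1 + 1·-1 + 5·1 + 9·-1.

-13 -5 -31 -9 -6
-15 -19 -4 -28 -19
-5 -10 -21 7 -9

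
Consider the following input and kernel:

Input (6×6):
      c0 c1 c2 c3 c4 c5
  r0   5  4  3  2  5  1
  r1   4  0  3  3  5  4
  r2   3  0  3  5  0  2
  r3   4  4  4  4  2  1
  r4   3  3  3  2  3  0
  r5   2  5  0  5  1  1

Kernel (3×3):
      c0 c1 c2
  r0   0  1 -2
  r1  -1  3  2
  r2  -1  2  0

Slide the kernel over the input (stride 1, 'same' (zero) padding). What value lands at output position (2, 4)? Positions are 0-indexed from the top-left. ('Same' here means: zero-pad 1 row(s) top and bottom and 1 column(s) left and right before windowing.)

-4

The receptive field on the zero-padded input at this output position is [3 5 4 / 5 0 2 / 4 2 1]. Elementwise product with the kernel and sum: 5·1 + 4·-2 + 5·-1 + 0·3 + 2·2 + 4·-1 + 2·2.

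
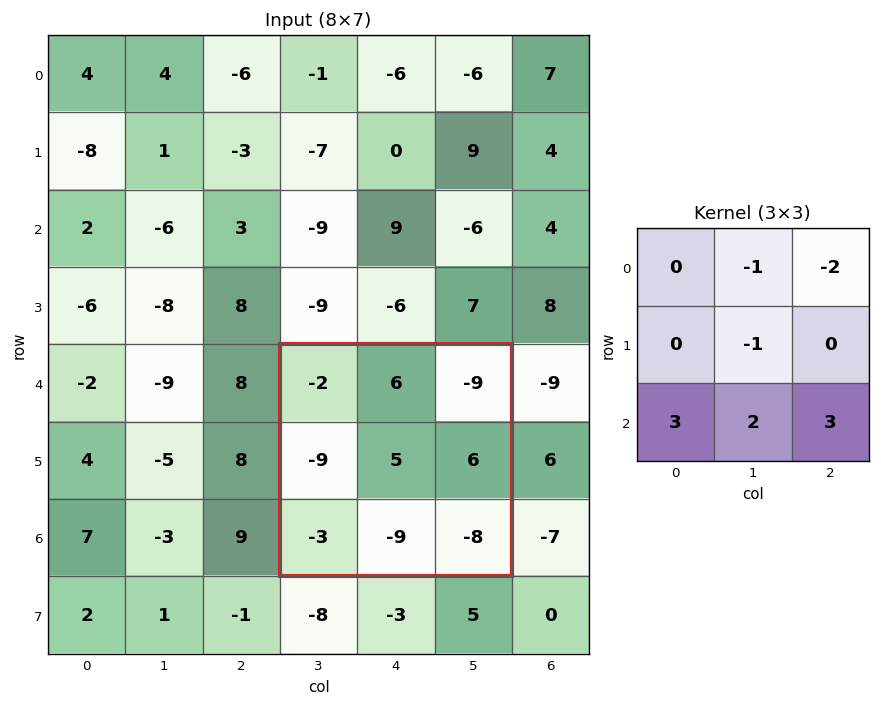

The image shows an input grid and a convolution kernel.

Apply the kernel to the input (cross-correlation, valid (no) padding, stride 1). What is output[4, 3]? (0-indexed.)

-44

The receptive field on the input at this output position is [-2 6 -9 / -9 5 6 / -3 -9 -8]. Elementwise product with the kernel and sum: 6·-1 + -9·-2 + 5·-1 + -3·3 + -9·2 + -8·3.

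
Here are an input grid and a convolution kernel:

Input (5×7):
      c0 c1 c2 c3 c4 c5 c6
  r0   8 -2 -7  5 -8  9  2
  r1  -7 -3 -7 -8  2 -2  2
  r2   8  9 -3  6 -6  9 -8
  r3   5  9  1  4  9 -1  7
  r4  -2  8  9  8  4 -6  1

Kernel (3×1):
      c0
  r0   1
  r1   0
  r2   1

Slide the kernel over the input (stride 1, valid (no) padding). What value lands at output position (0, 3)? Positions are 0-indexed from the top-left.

11

The receptive field on the input at this output position is [5 / -8 / 6]. Elementwise product with the kernel and sum: 5·1 + 6·1.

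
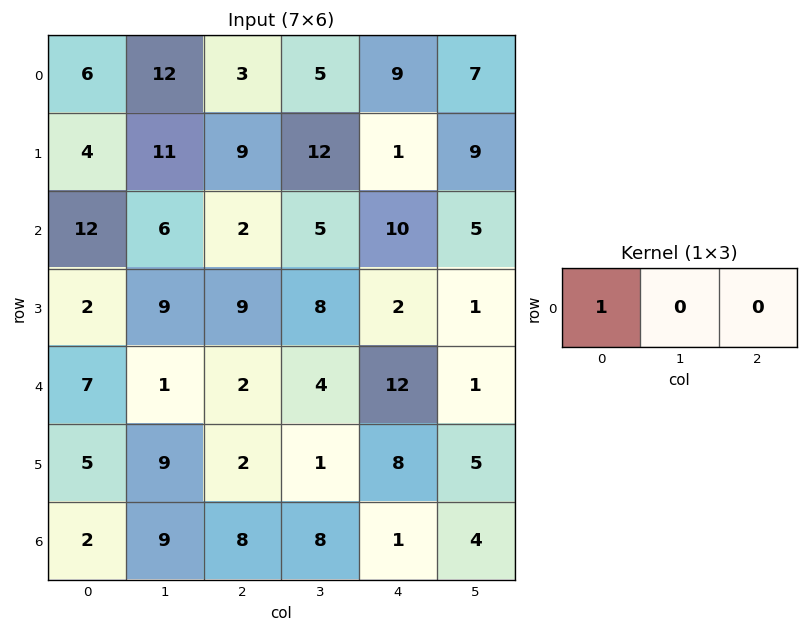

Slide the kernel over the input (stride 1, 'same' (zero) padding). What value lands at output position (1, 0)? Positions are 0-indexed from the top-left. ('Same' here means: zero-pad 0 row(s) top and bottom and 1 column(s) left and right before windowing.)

0

The receptive field on the zero-padded input at this output position is [0 4 11]. Elementwise product with the kernel and sum: 0·1.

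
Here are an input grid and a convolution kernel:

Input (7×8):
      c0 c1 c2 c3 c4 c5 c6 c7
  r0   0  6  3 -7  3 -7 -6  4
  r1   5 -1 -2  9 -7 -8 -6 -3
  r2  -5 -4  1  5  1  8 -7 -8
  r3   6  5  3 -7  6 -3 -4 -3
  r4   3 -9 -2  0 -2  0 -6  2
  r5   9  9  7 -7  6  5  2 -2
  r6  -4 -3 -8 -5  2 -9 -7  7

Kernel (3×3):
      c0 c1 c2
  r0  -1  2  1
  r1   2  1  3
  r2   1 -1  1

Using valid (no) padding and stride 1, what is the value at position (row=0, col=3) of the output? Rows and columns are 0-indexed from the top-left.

5

The receptive field on the input at this output position is [-7 3 -7 / 9 -7 -8 / 5 1 8]. Elementwise product with the kernel and sum: -7·-1 + 3·2 + -7·1 + 9·2 + -7·1 + -8·3 + 5·1 + 1·-1 + 8·1.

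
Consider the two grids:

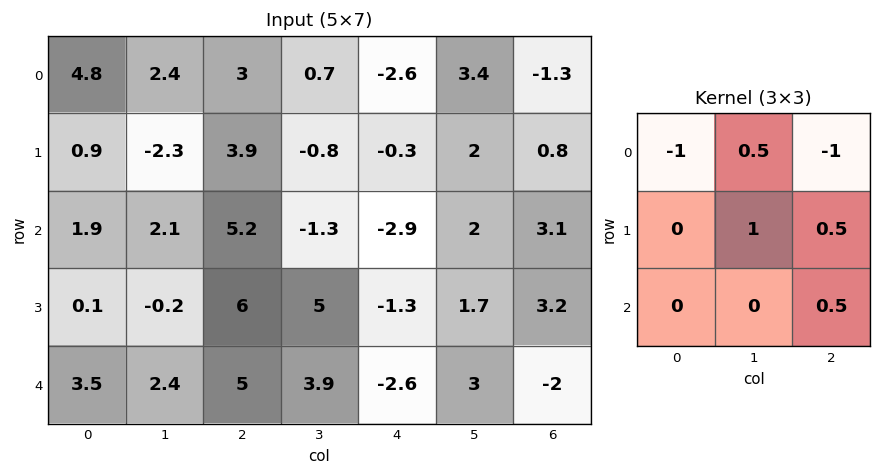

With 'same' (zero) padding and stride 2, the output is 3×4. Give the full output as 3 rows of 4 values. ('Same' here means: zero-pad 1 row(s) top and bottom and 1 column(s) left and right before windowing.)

4.85 2.95 0.1 -1.3
5.6 12.1 -2.4 1.5
4.95 5.15 -8.45 -2.1

Output[0,0]: The receptive field on the zero-padded input at this output position is [0 0 0 / 0 4.8 2.4 / 0 0.9 -2.3]. Elementwise product with the kernel and sum: 0·-1 + 0·0.5 + 0·-1 + 4.8·1 + 2.4·0.5 + -2.3·0.5.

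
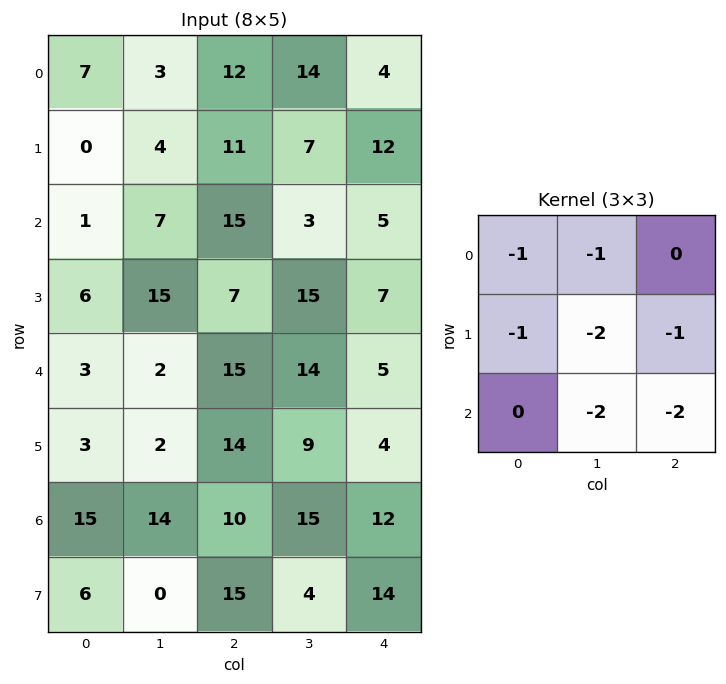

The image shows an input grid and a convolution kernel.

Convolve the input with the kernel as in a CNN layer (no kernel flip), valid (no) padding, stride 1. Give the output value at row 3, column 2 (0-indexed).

-96

The receptive field on the input at this output position is [7 15 7 / 15 14 5 / 14 9 4]. Elementwise product with the kernel and sum: 7·-1 + 15·-1 + 15·-1 + 14·-2 + 5·-1 + 9·-2 + 4·-2.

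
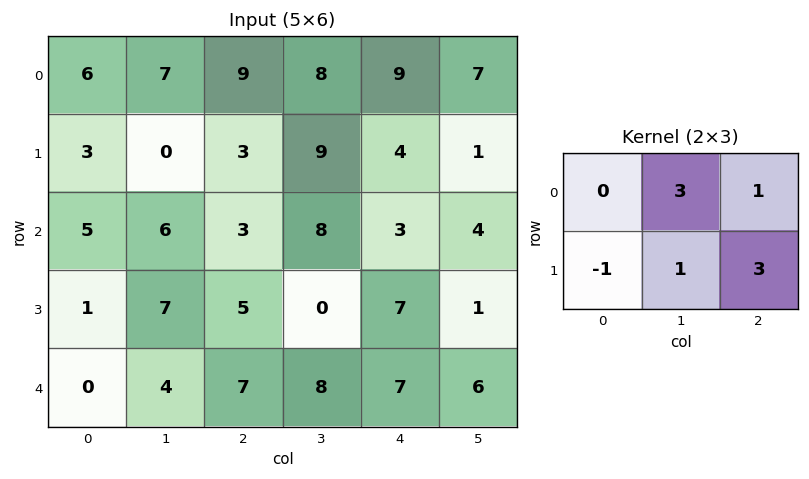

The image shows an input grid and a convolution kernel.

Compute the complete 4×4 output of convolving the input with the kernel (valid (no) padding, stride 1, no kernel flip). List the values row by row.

Output[0,0]: The receptive field on the input at this output position is [6 7 9 / 3 0 3]. Elementwise product with the kernel and sum: 7·3 + 9·1 + 3·-1 + 0·1 + 3·3.
Output[0,1]: The receptive field on the input at this output position is [7 9 8 / 0 3 9]. Elementwise product with the kernel and sum: 9·3 + 8·1 + 0·-1 + 3·1 + 9·3.

36 65 51 32
13 39 45 20
42 15 43 23
51 42 29 39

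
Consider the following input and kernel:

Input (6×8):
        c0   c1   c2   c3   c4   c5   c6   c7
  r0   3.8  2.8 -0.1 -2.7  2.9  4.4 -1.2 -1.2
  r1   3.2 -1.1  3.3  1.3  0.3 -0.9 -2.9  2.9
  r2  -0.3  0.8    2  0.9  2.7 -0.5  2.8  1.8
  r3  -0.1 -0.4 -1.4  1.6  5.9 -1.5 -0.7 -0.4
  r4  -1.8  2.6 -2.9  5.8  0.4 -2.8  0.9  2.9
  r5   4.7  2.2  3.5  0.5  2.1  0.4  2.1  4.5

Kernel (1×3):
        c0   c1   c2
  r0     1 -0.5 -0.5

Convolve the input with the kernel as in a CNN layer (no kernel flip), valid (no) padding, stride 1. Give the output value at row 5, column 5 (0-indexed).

The receptive field on the input at this output position is [0.4 2.1 4.5]. Elementwise product with the kernel and sum: 0.4·1 + 2.1·-0.5 + 4.5·-0.5.

-2.9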